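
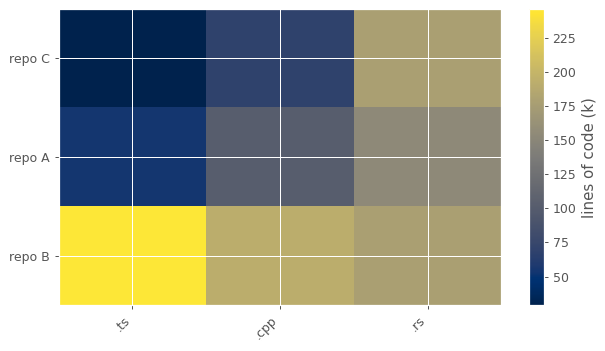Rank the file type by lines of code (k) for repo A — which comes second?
Top 3 for repo A: .rs ≈ 160, .cpp ≈ 100, .ts ≈ 60.

.cpp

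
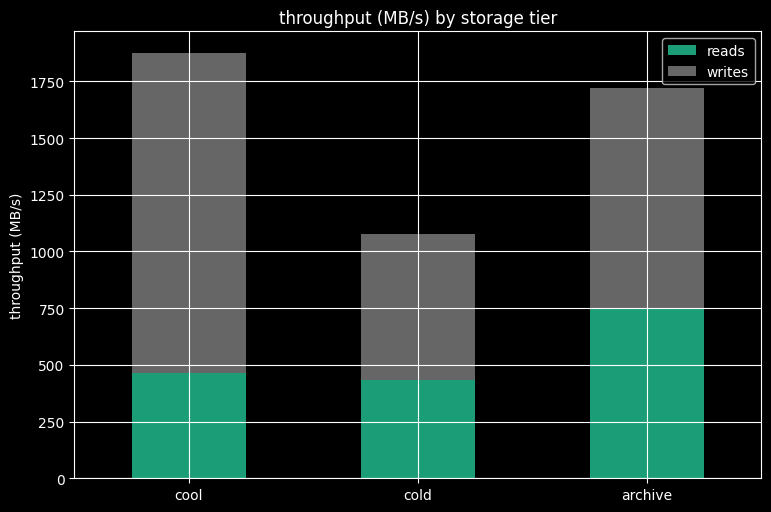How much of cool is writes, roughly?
≈ 1400

writes top ≈ 1800, bottom ≈ 400; segment ≈ 1400.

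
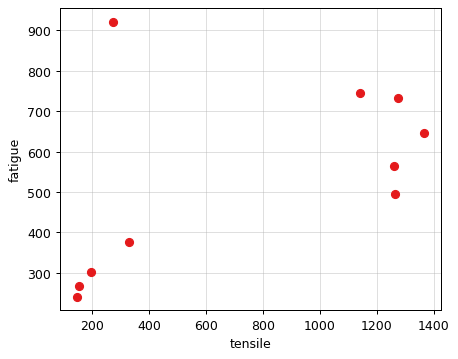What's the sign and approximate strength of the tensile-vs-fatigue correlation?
Points are positively correlated; moderate (|r| ≈ 0.5).

positive, moderate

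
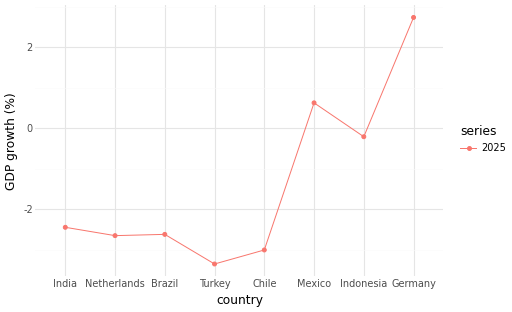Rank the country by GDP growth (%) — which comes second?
Top 3: Germany ≈ 3, Mexico ≈ 1, Indonesia ≈ 0.

Mexico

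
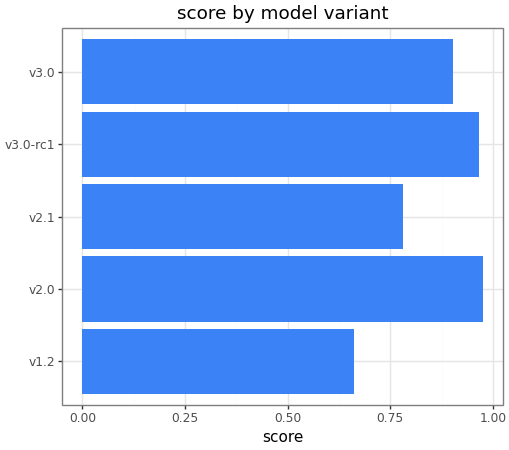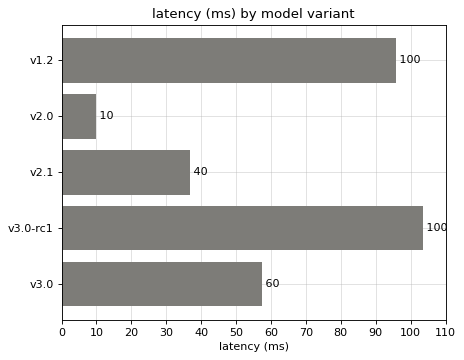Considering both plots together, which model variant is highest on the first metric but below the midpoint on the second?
v2.0

Chart 2 median latency (ms) ≈ 60; below-median model variants: v2.0, v2.1. Among those, v2.0 has the highest score (≈ 1).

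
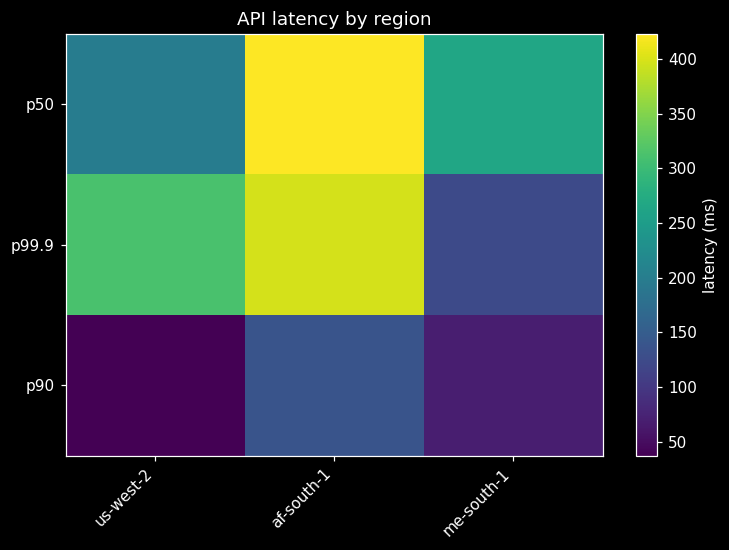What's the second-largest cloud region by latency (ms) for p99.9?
Top 3 for p99.9: af-south-1 ≈ 400, us-west-2 ≈ 300, me-south-1 ≈ 100.

us-west-2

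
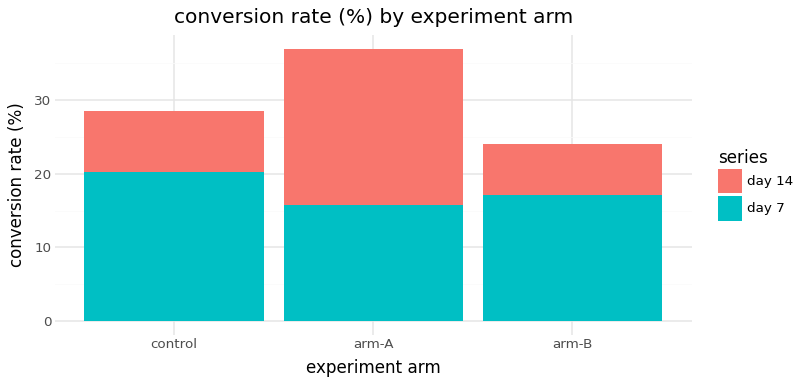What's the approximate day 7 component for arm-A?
≈ 15

day 7 top ≈ 15, bottom ≈ 0; segment ≈ 15.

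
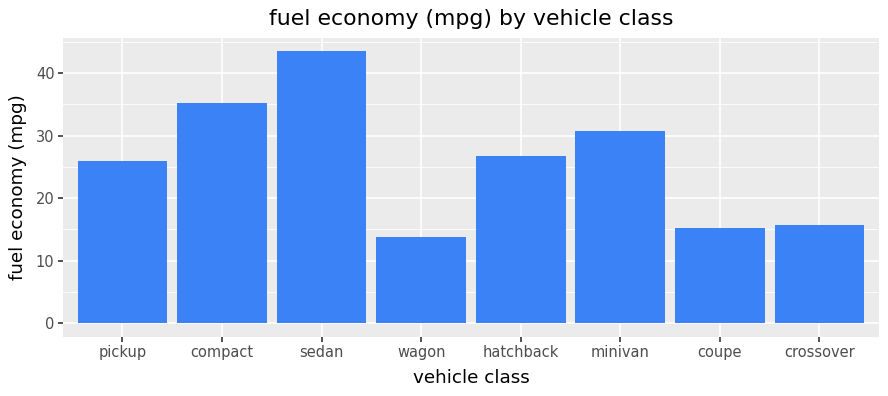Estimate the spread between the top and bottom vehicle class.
Max sedan ≈ 45, min wagon ≈ 15; range ≈ 30.

≈ 30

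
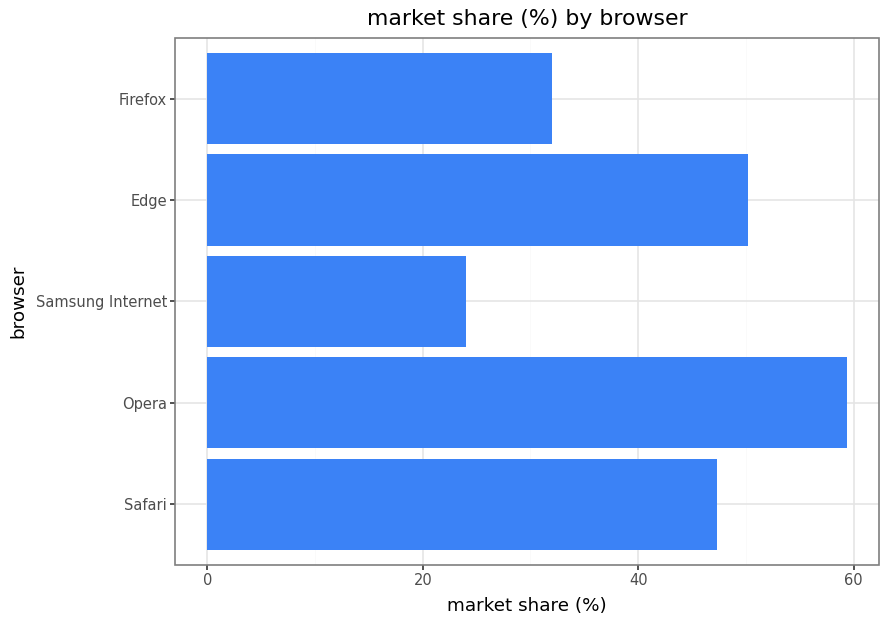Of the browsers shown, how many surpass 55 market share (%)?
Above 55: Opera.

1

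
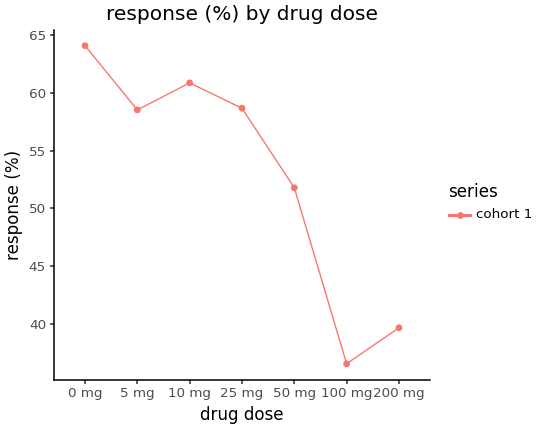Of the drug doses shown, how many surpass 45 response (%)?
Above 45: 0 mg, 5 mg, 10 mg, 25 mg, 50 mg.

5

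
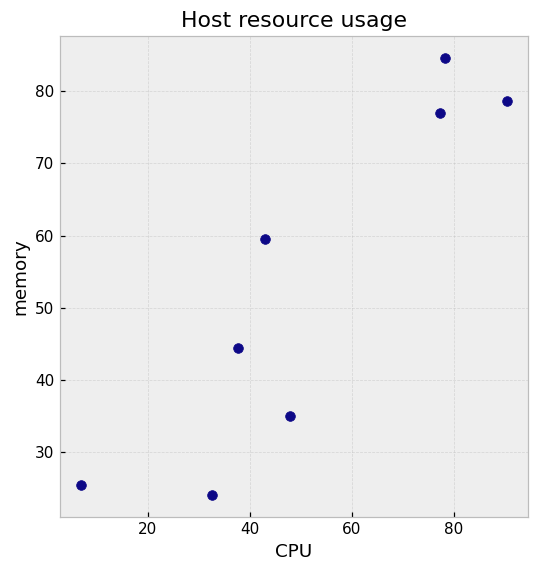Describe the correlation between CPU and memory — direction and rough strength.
positive, strong

Points are positively correlated; strong (|r| ≈ 0.9).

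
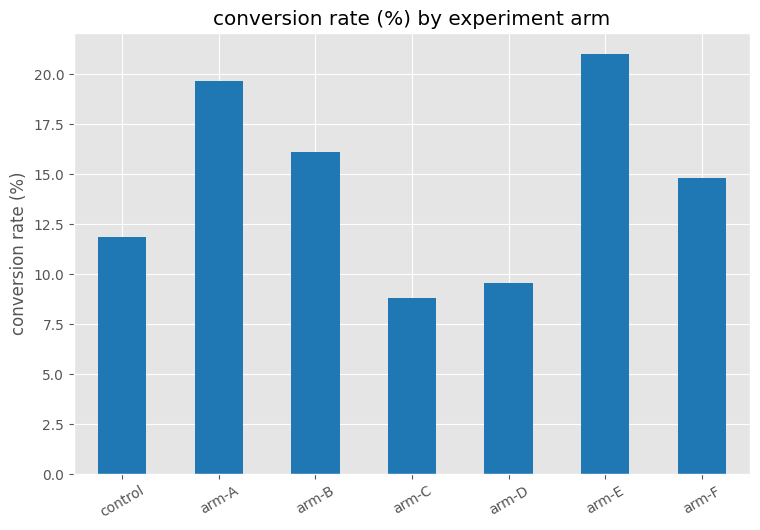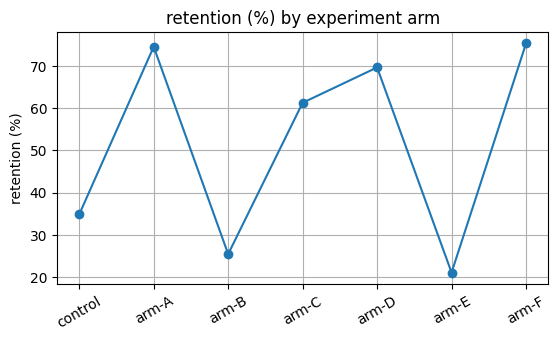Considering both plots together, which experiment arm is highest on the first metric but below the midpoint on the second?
arm-E

Chart 2 median retention (%) ≈ 60; below-median experiment arms: control, arm-B, arm-E. Among those, arm-E has the highest conversion rate (%) (≈ 22).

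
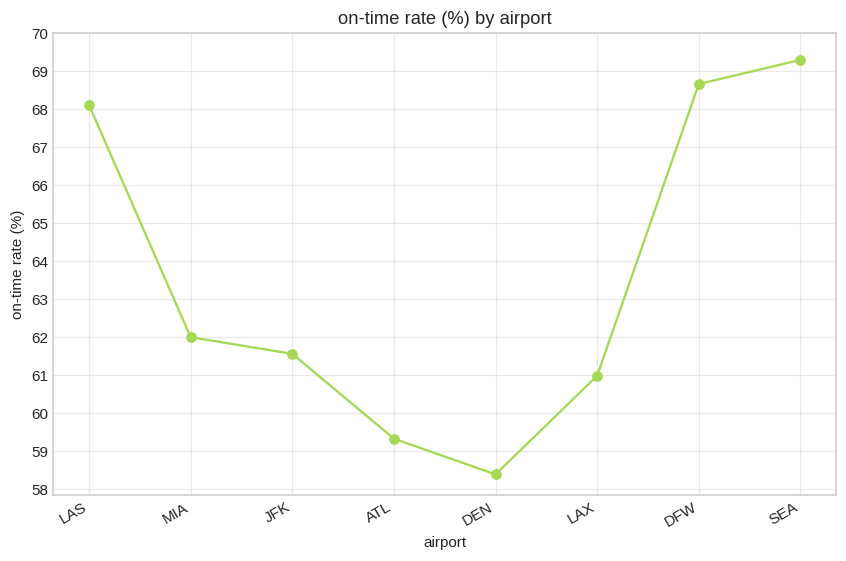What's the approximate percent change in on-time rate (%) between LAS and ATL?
≈ -13.2%

LAS ≈ 68, ATL ≈ 59; (59 − 68) / 68 ≈ -13.2%.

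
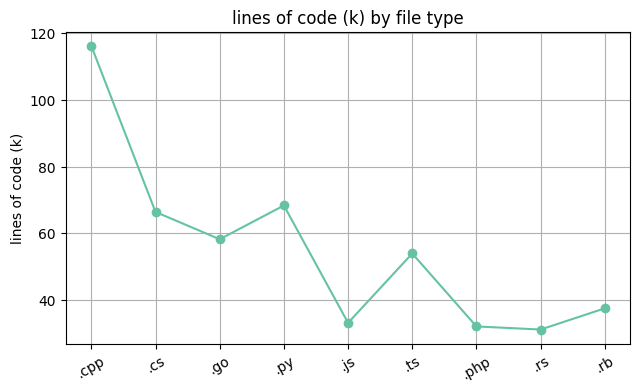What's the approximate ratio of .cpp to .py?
≈ 1.71×

.cpp ≈ 120, .py ≈ 70; 120/70 ≈ 1.71.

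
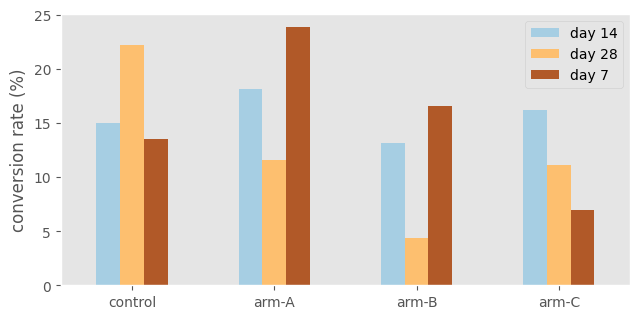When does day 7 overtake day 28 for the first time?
arm-A

control: day 7 ≈ 14 vs day 28 ≈ 22 (not yet); arm-A: day 7 ≈ 24 vs day 28 ≈ 12 (first crossover).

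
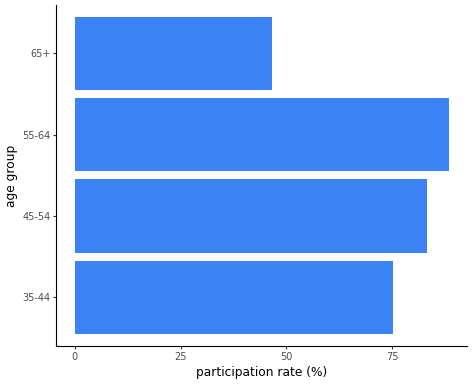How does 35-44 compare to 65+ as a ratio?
≈ 1.6×

35-44 ≈ 80, 65+ ≈ 50; 80/50 ≈ 1.6.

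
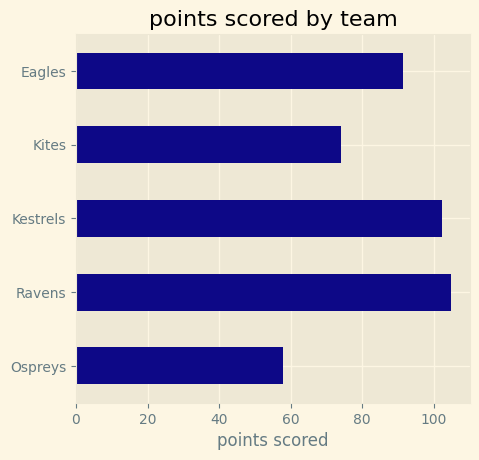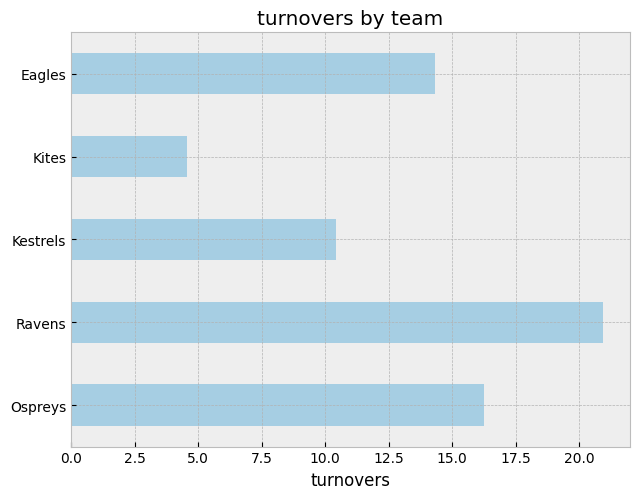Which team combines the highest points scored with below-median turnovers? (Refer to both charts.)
Kestrels

Chart 2 median turnovers ≈ 14; below-median teams: Kestrels, Kites. Among those, Kestrels has the highest points scored (≈ 100).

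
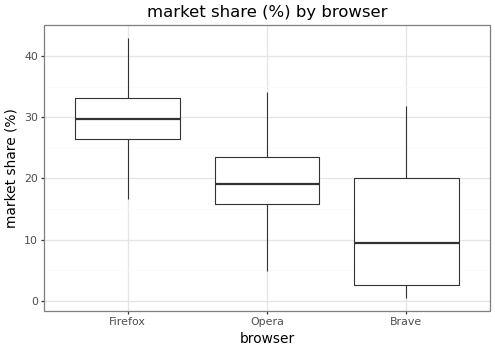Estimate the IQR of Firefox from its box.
Q3 ≈ 34, Q1 ≈ 26; IQR ≈ 8.

≈ 8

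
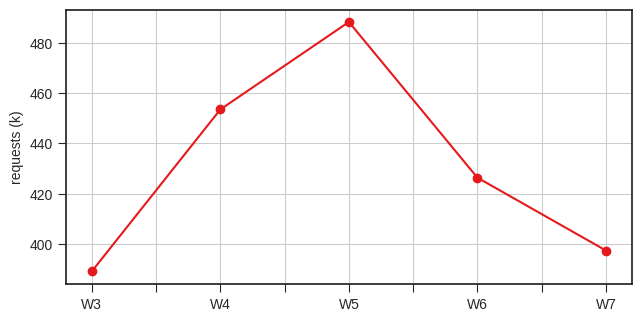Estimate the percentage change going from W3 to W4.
W3 ≈ 390, W4 ≈ 450; (450 − 390) / 390 ≈ +15.4%.

≈ +15.4%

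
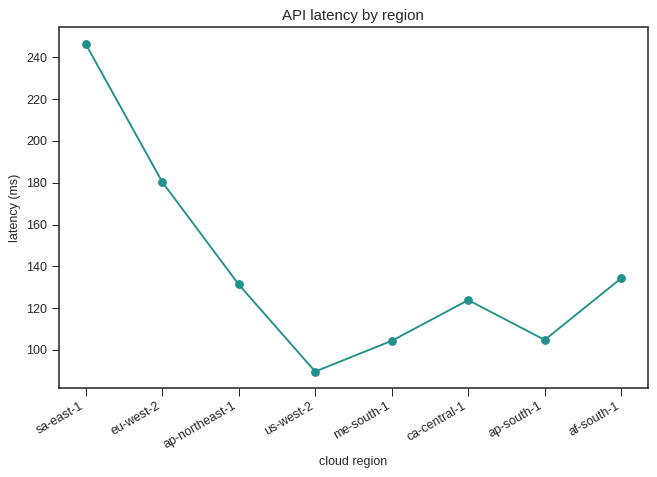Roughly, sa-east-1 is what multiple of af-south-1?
sa-east-1 ≈ 240, af-south-1 ≈ 140; 240/140 ≈ 1.71.

≈ 1.71×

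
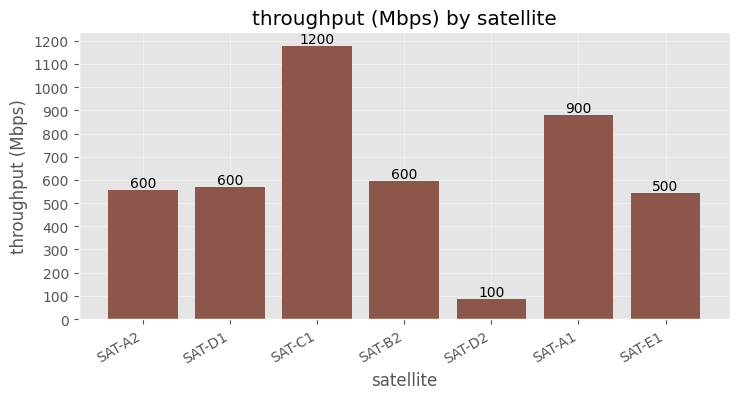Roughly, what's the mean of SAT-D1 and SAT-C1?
(600 + 1200) / 2 ≈ 900.

≈ 900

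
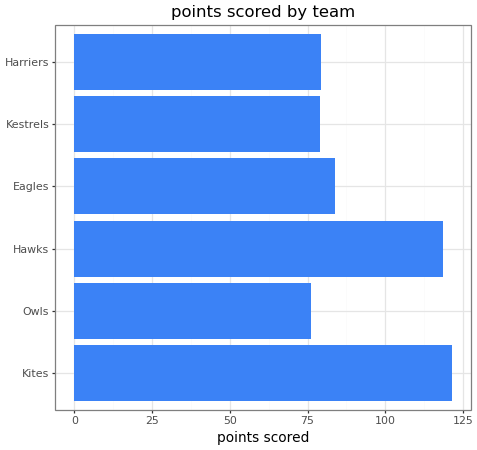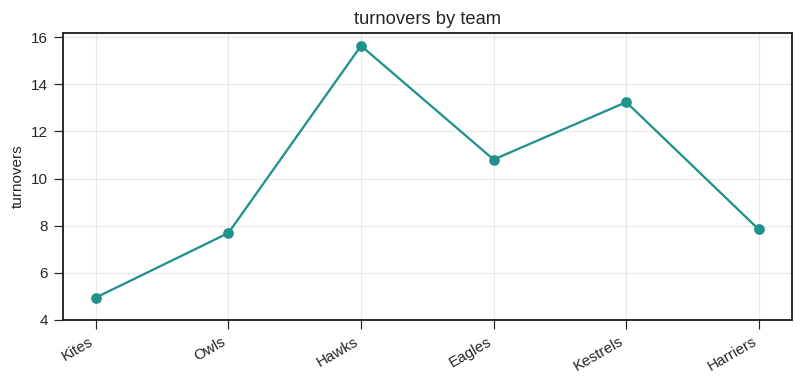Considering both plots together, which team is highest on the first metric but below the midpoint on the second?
Chart 2 median turnovers ≈ 10; below-median teams: Kites, Owls, Harriers. Among those, Kites has the highest points scored (≈ 120).

Kites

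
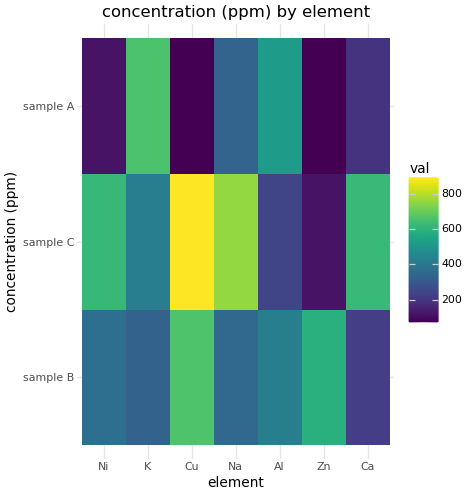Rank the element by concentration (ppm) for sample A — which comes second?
Top 3 for sample A: K ≈ 700, Al ≈ 500, Na ≈ 300.

Al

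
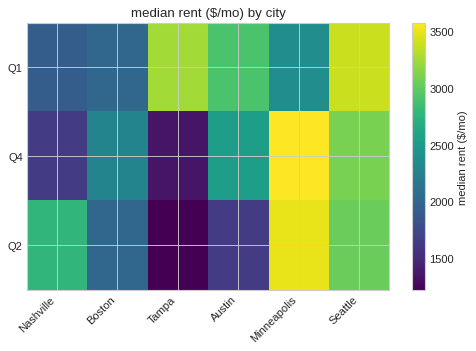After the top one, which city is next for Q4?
Top 3 for Q4: Minneapolis ≈ 3600, Seattle ≈ 3200, Austin ≈ 2600.

Seattle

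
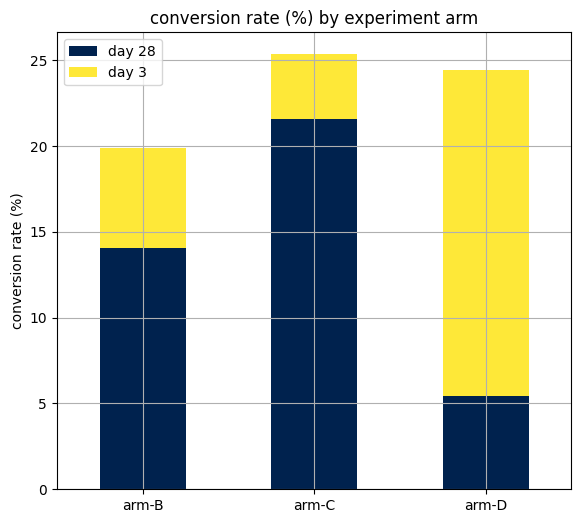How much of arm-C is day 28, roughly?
≈ 20

day 28 top ≈ 20, bottom ≈ 0; segment ≈ 20.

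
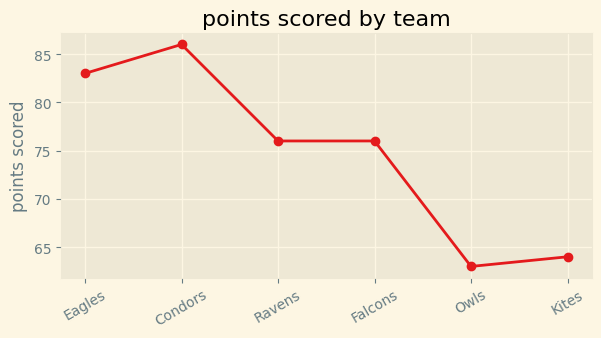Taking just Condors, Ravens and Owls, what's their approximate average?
(86 + 76 + 64) / 3 ≈ 75.

≈ 75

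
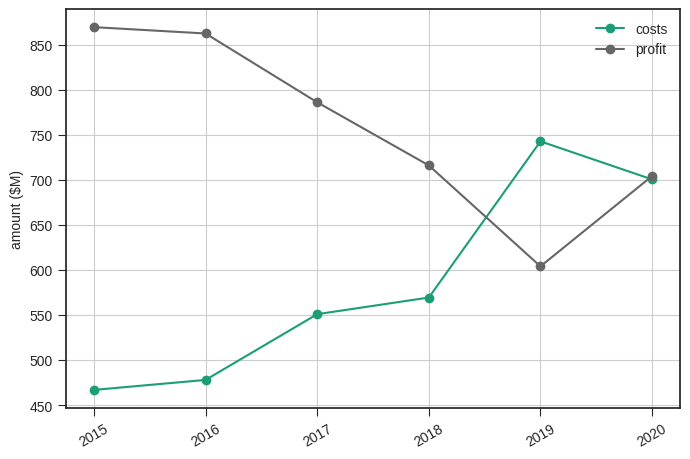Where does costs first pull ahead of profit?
2018: costs ≈ 550 vs profit ≈ 700 (not yet); 2019: costs ≈ 750 vs profit ≈ 600 (first crossover).

2019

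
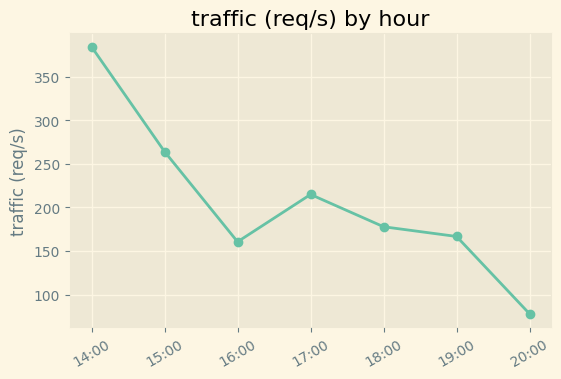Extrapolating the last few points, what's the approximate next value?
≈ 50

Last three: 200, 150, 100 → slope ≈ -50/step → next ≈ 50.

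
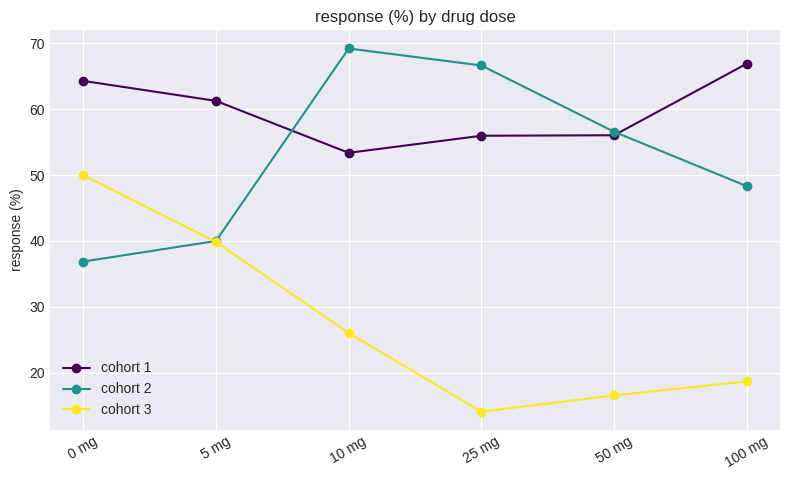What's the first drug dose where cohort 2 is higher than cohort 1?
5 mg: cohort 2 ≈ 40 vs cohort 1 ≈ 60 (not yet); 10 mg: cohort 2 ≈ 70 vs cohort 1 ≈ 55 (first crossover).

10 mg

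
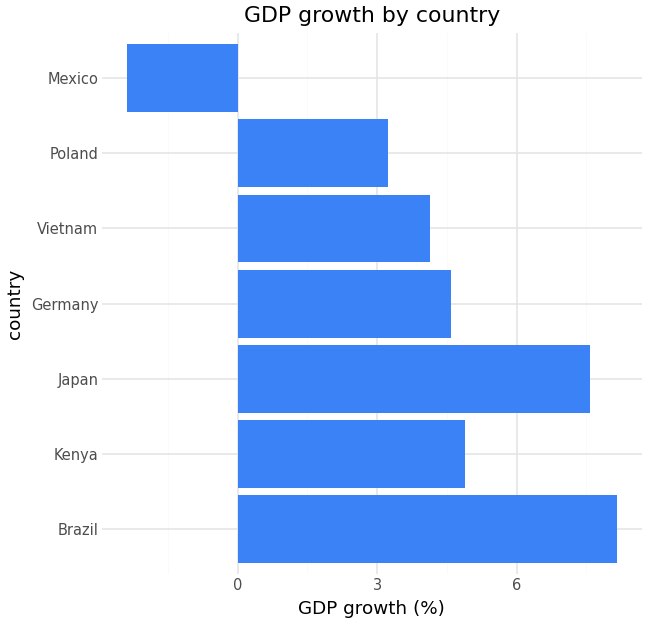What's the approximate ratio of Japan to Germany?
Japan ≈ 8, Germany ≈ 5; 8/5 ≈ 1.6.

≈ 1.6×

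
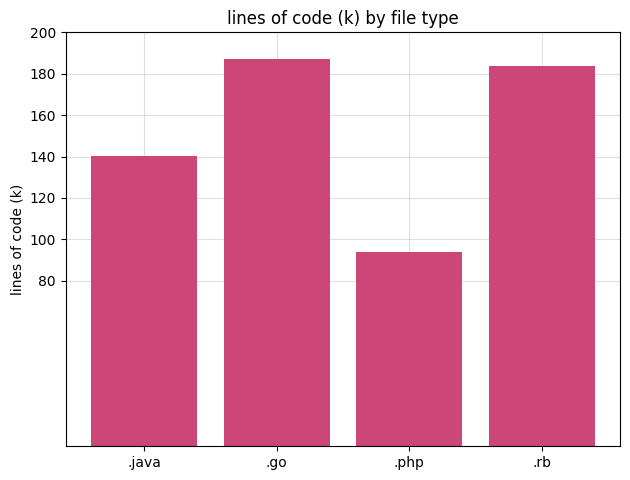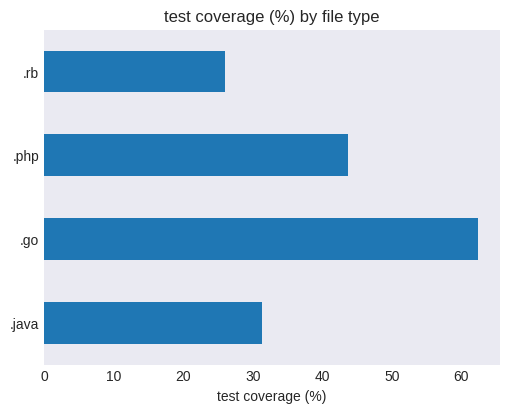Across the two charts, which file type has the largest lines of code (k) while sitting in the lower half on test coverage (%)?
Chart 2 median test coverage (%) ≈ 40; below-median file types: .java, .rb. Among those, .rb has the highest lines of code (k) (≈ 180).

.rb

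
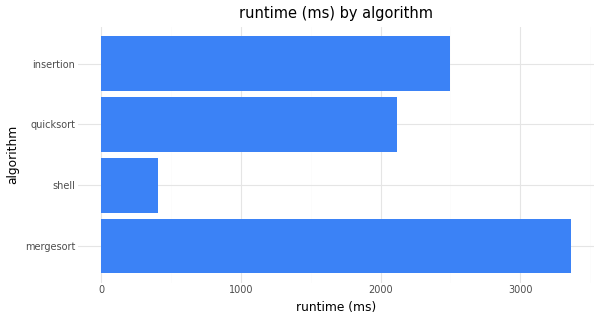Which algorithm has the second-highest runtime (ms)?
insertion

Top 3: mergesort ≈ 3500, insertion ≈ 2500, quicksort ≈ 2000.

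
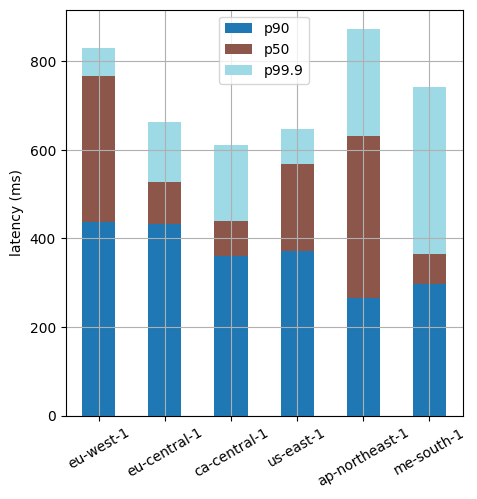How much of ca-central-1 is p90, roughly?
≈ 400

p90 top ≈ 400, bottom ≈ 0; segment ≈ 400.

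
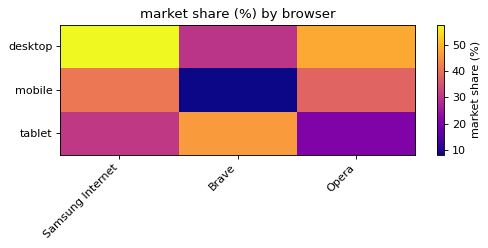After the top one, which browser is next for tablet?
Samsung Internet

Top 3 for tablet: Brave ≈ 45, Samsung Internet ≈ 30, Opera ≈ 20.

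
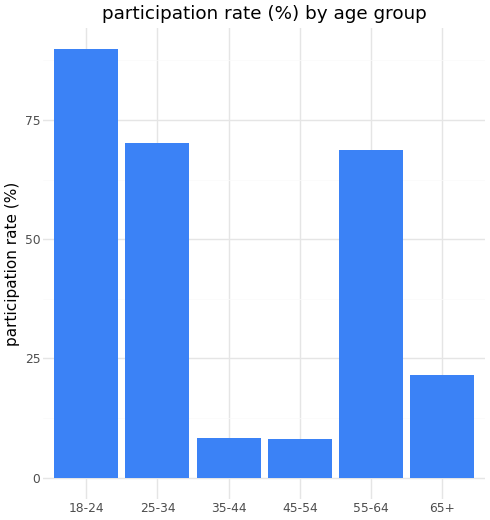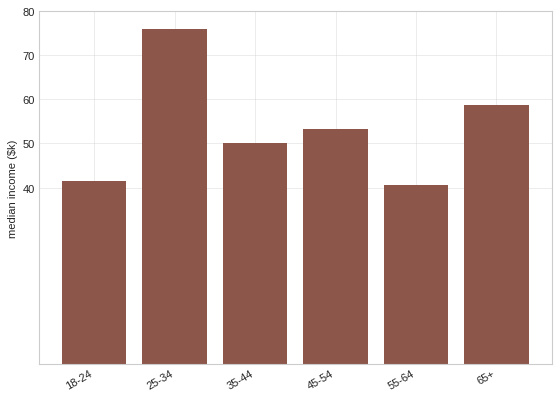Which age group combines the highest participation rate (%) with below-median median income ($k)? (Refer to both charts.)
18-24

Chart 2 median median income ($k) ≈ 50; below-median age groups: 18-24, 35-44, 55-64. Among those, 18-24 has the highest participation rate (%) (≈ 90).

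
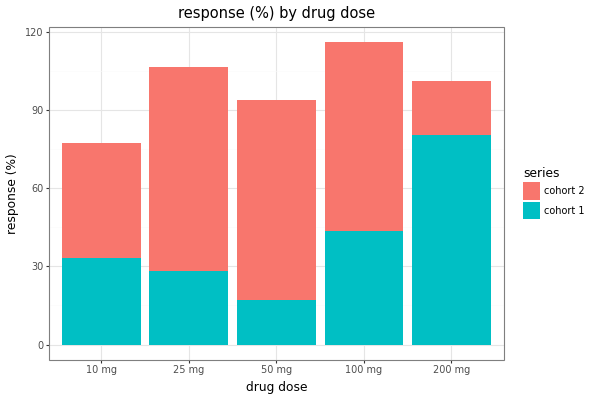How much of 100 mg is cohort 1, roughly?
cohort 1 top ≈ 40, bottom ≈ 0; segment ≈ 40.

≈ 40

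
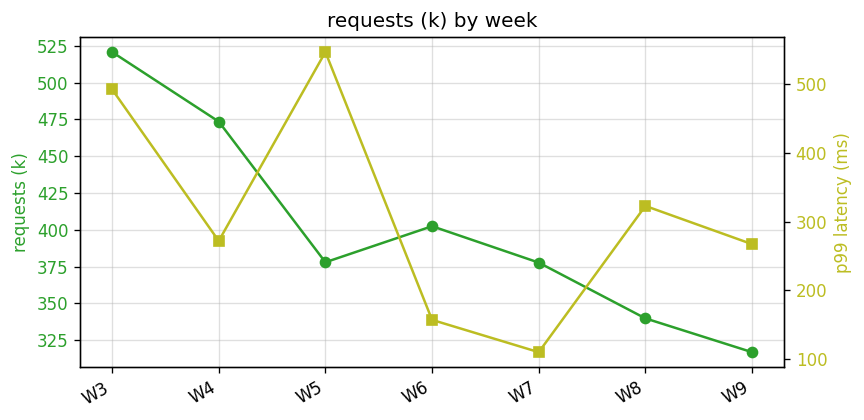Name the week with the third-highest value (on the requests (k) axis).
W6

Top 4 (on the requests (k) axis): W3 ≈ 520, W4 ≈ 480, W6 ≈ 400, W5 ≈ 380.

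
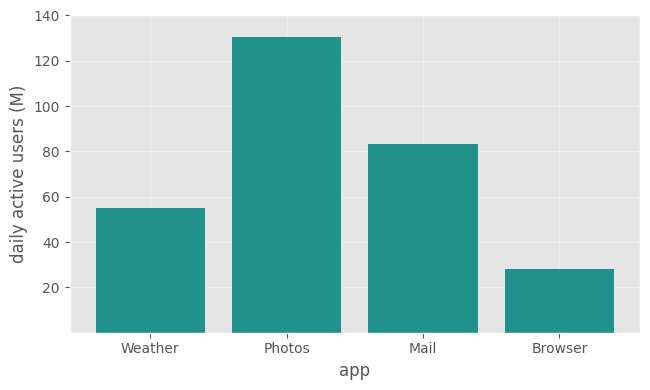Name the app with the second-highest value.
Mail

Top 3: Photos ≈ 140, Mail ≈ 80, Weather ≈ 60.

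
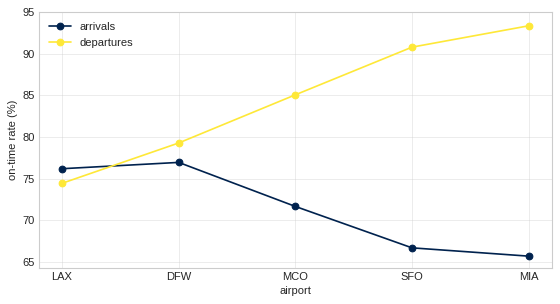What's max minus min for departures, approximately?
≈ 20

Max MIA ≈ 95, min LAX ≈ 75; range ≈ 20.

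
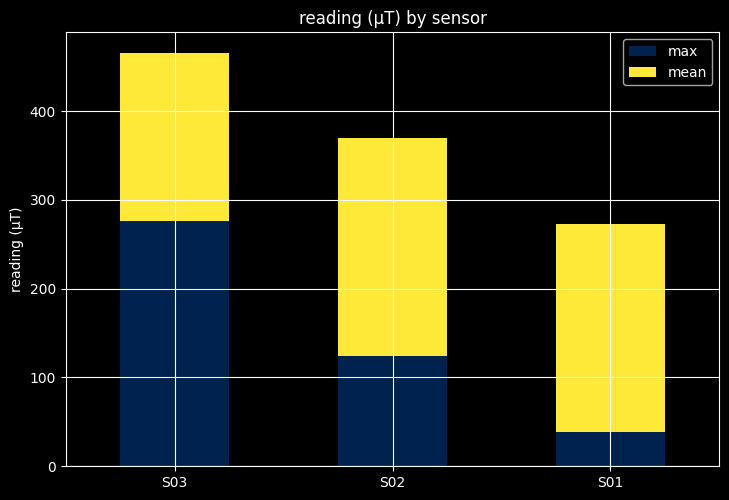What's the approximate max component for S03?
max top ≈ 300, bottom ≈ 0; segment ≈ 300.

≈ 300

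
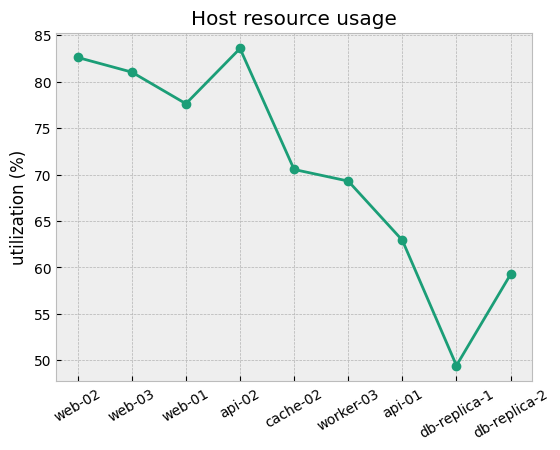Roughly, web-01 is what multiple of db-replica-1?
web-01 ≈ 80, db-replica-1 ≈ 50; 80/50 ≈ 1.6.

≈ 1.6×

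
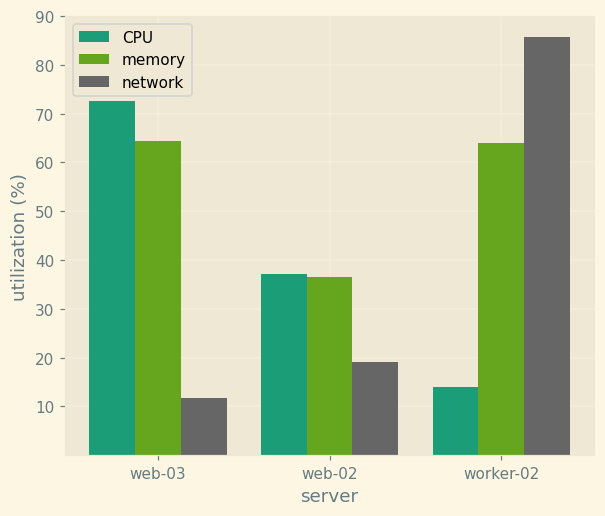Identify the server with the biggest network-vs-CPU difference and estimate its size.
worker-02, ≈ 80 %

worker-02: network ≈ 90, CPU ≈ 10 → gap ≈ 80. Next-largest (web-03) is only ≈ 60.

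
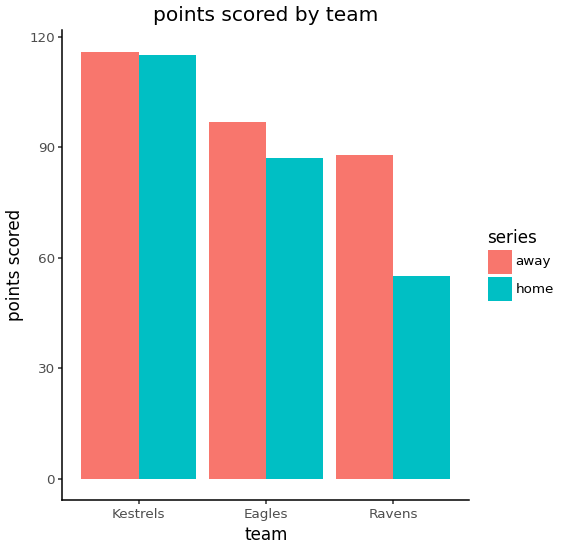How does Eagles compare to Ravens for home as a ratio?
≈ 1.5×

Eagles ≈ 90, Ravens ≈ 60; 90/60 ≈ 1.5.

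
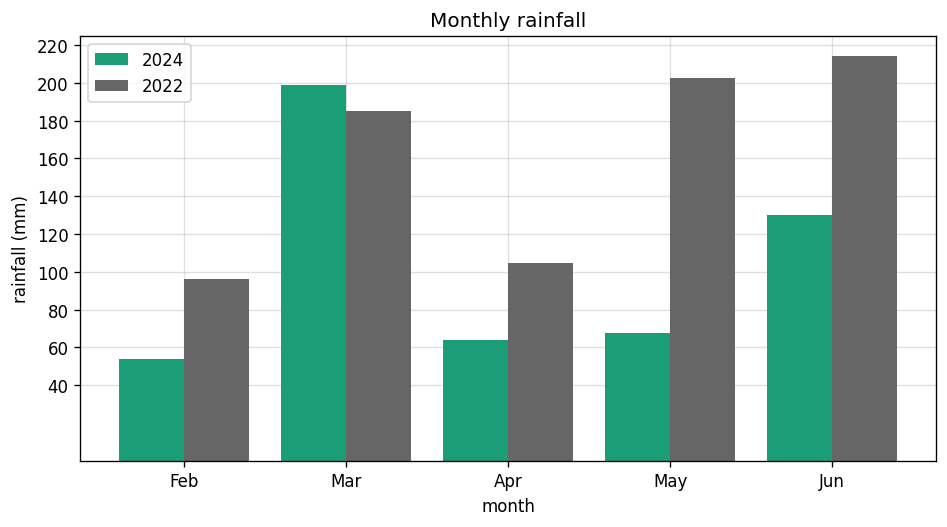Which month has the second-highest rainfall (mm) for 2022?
May

Top 3 for 2022: Jun ≈ 220, May ≈ 200, Mar ≈ 180.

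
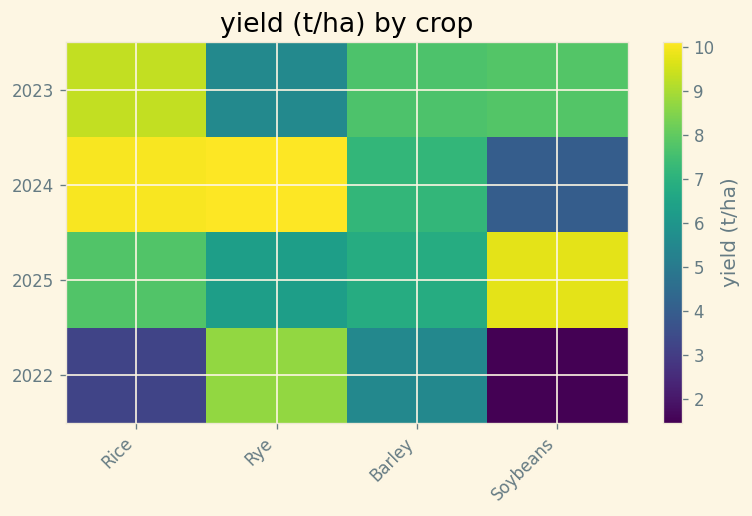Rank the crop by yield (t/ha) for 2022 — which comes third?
Top 4 for 2022: Rye ≈ 9, Barley ≈ 6, Rice ≈ 3, Soybeans ≈ 1.

Rice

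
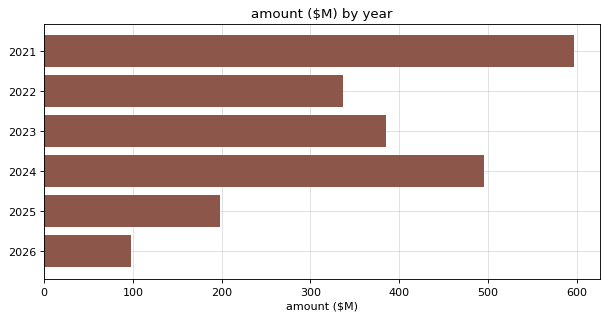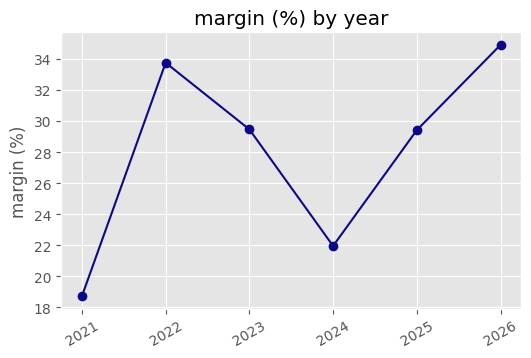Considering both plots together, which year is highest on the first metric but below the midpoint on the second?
Chart 2 median margin (%) ≈ 30; below-median years: 2021, 2024, 2025. Among those, 2021 has the highest amount ($M) (≈ 600).

2021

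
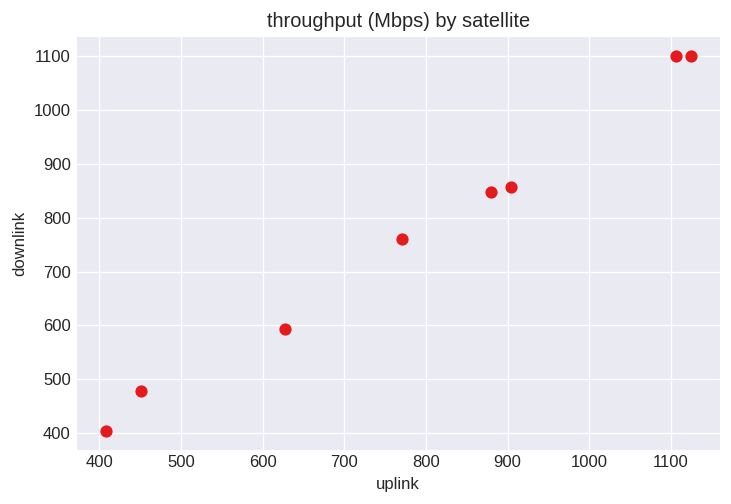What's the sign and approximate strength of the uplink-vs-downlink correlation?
positive, strong

Points are positively correlated; strong (|r| ≈ 1.0).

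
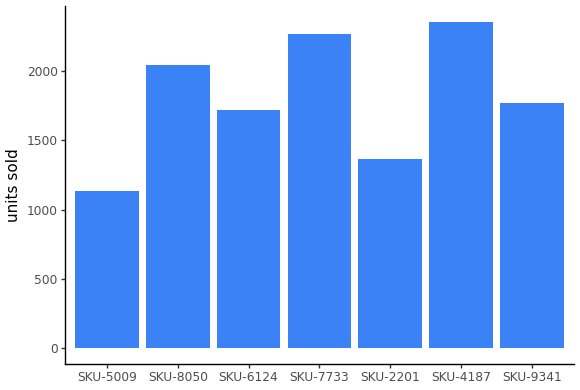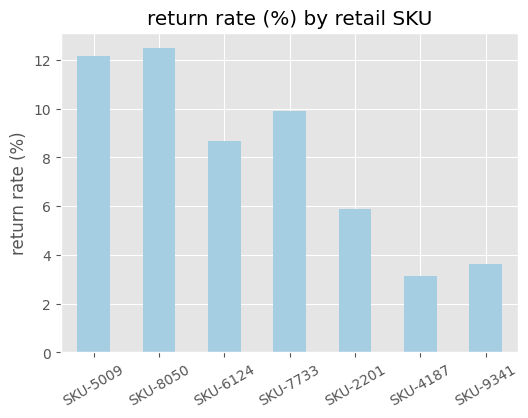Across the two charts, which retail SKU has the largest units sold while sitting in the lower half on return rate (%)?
Chart 2 median return rate (%) ≈ 8; below-median retail SKUs: SKU-2201, SKU-4187, SKU-9341. Among those, SKU-4187 has the highest units sold (≈ 2500).

SKU-4187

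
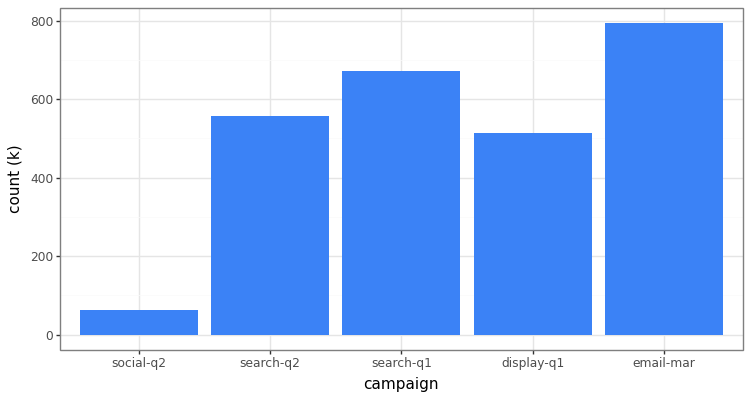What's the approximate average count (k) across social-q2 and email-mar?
≈ 450

(100 + 800) / 2 ≈ 450.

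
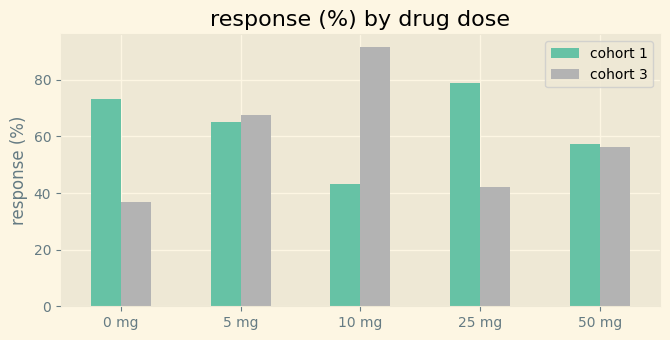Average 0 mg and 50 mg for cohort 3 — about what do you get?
(40 + 60) / 2 ≈ 50.

≈ 50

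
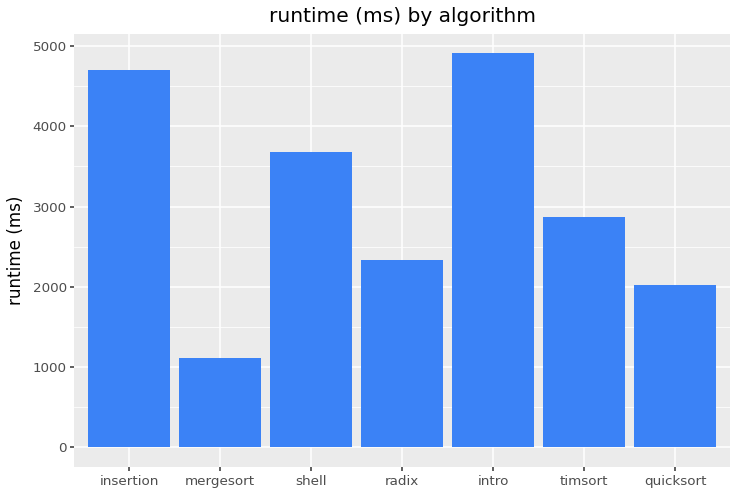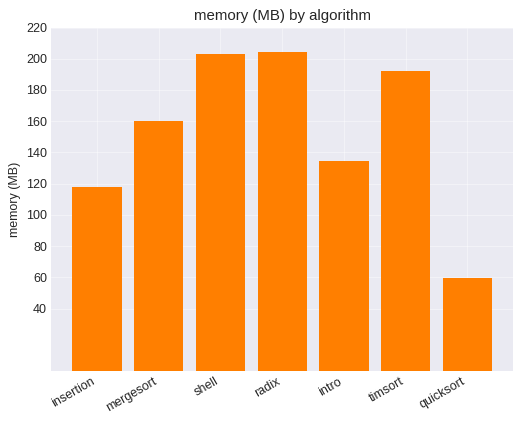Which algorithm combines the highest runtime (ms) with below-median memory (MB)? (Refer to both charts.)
intro

Chart 2 median memory (MB) ≈ 160; below-median algorithms: insertion, intro, quicksort. Among those, intro has the highest runtime (ms) (≈ 5000).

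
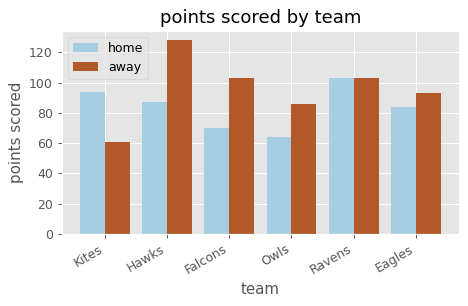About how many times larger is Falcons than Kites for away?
≈ 1.67×

Falcons ≈ 100, Kites ≈ 60; 100/60 ≈ 1.67.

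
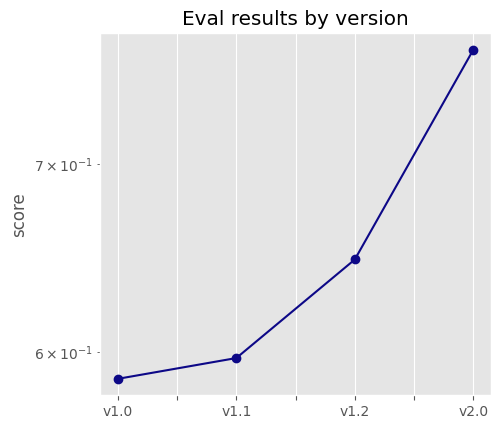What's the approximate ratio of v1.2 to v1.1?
≈ 1.07×

v1.2 ≈ 0.64, v1.1 ≈ 0.60; 0.64/0.60 ≈ 1.07.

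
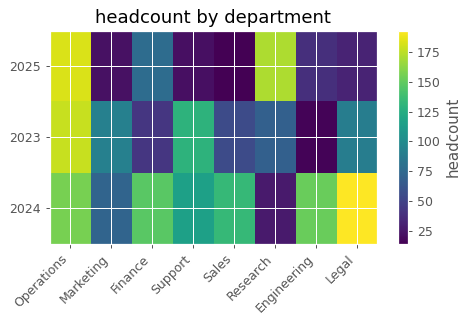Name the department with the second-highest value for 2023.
Top 3 for 2023: Operations ≈ 180, Support ≈ 120, Marketing ≈ 100.

Support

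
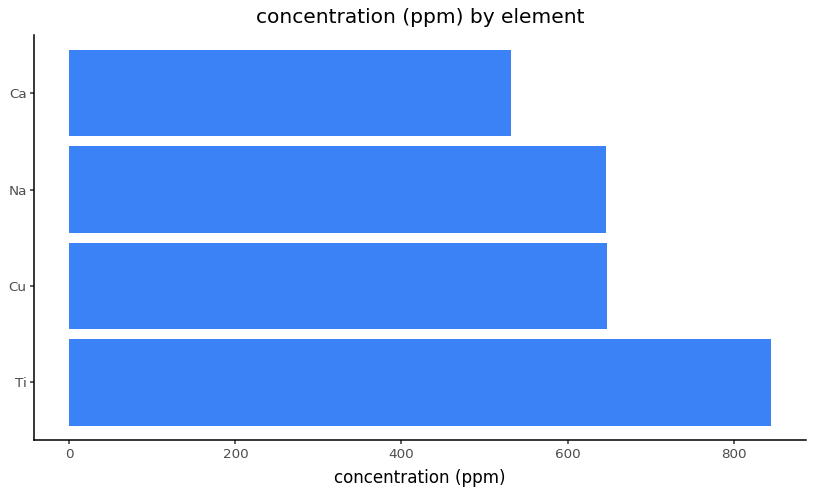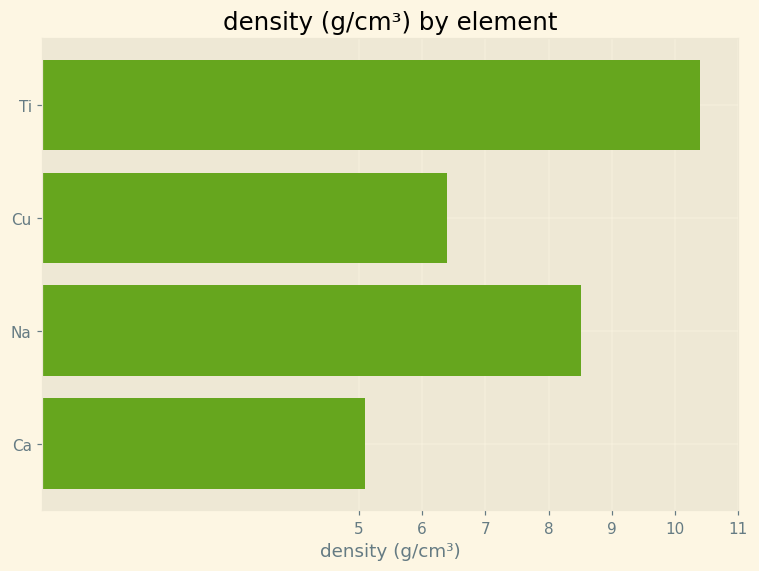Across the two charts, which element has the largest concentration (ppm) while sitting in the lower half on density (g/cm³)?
Chart 2 median density (g/cm³) ≈ 7; below-median elements: Cu, Ca. Among those, Cu has the highest concentration (ppm) (≈ 600).

Cu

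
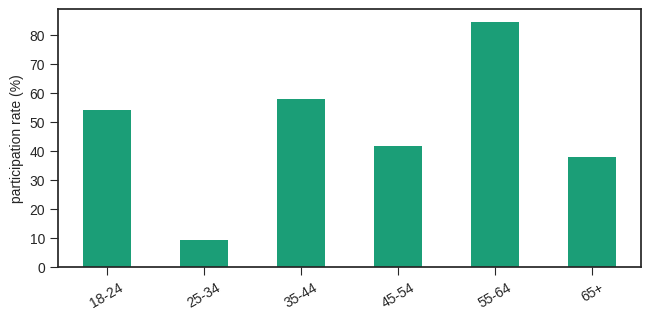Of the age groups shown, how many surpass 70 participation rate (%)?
1

Above 70: 55-64.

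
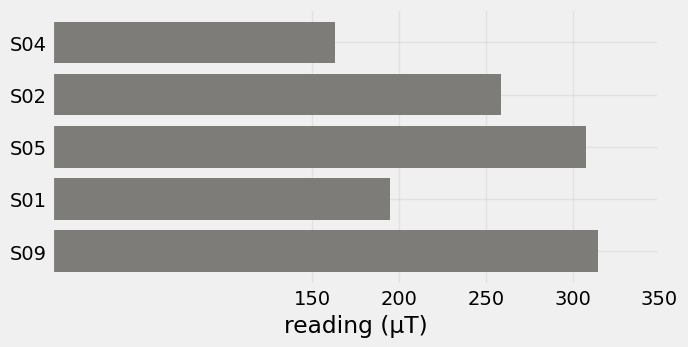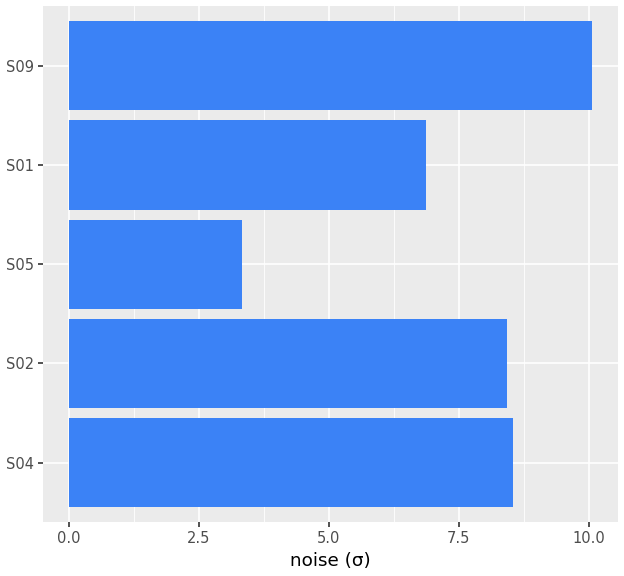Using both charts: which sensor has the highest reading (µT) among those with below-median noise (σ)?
Chart 2 median noise (σ) ≈ 8; below-median sensors: S05, S01. Among those, S05 has the highest reading (µT) (≈ 300).

S05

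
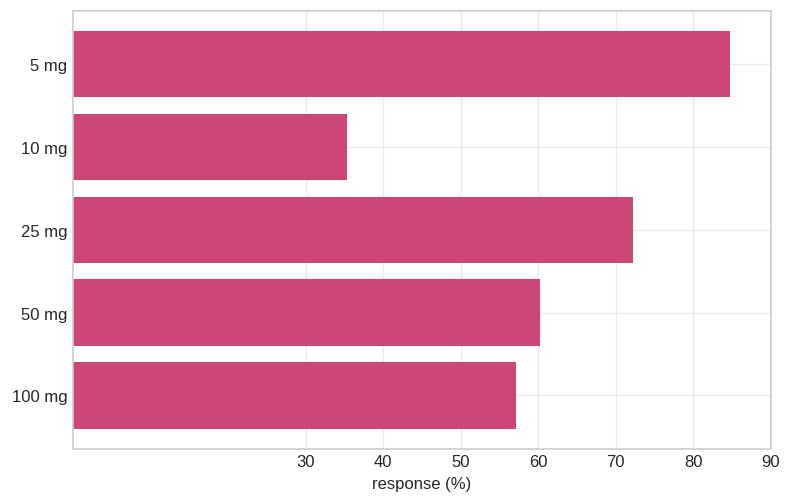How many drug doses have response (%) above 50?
4

Above 50: 5 mg, 25 mg, 50 mg, 100 mg.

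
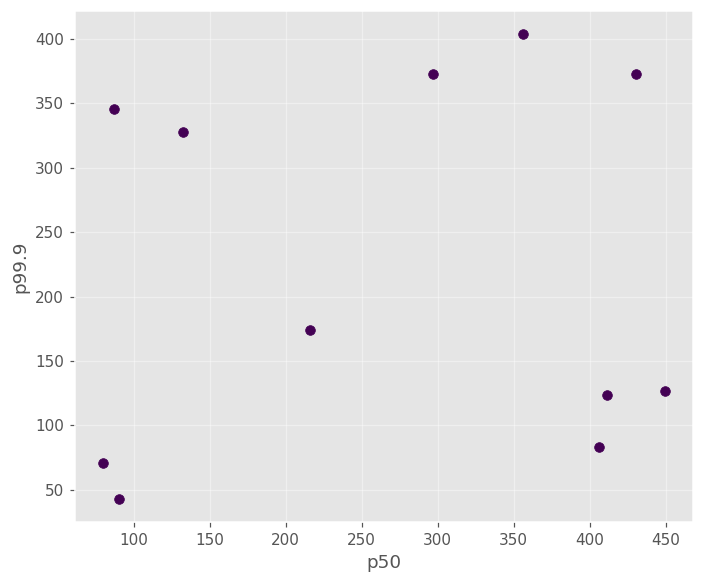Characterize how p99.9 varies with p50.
Points are roughly uncorrelated; weak (|r| ≈ 0.1).

no clear correlation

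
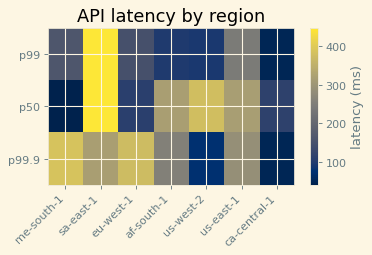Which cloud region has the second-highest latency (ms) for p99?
us-east-1

Top 3 for p99: sa-east-1 ≈ 450, us-east-1 ≈ 250, me-south-1 ≈ 150.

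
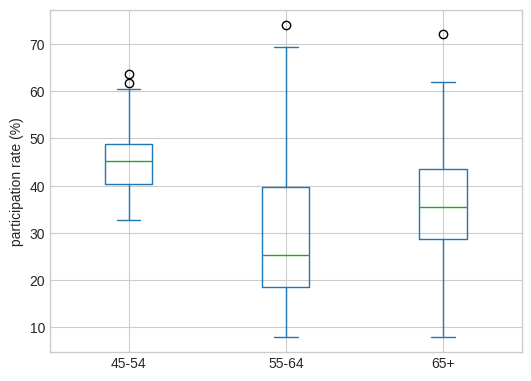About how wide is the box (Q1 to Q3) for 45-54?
Q3 ≈ 48, Q1 ≈ 40; IQR ≈ 8.

≈ 8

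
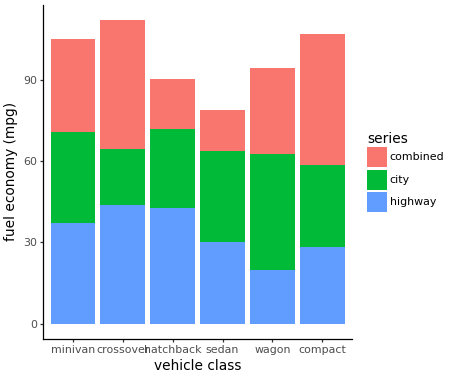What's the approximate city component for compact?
≈ 30

city top ≈ 60, bottom ≈ 30; segment ≈ 30.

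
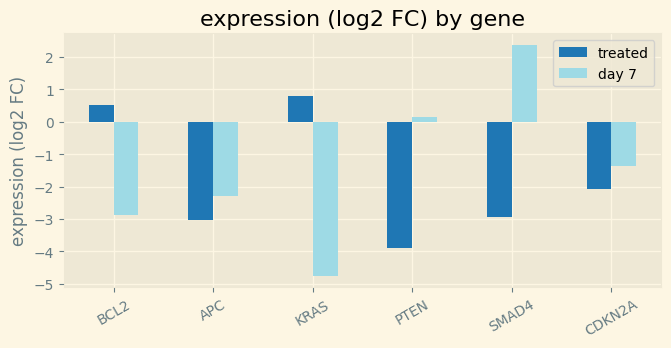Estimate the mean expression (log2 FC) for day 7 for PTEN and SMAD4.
(0 + 2) / 2 ≈ 1.

≈ 1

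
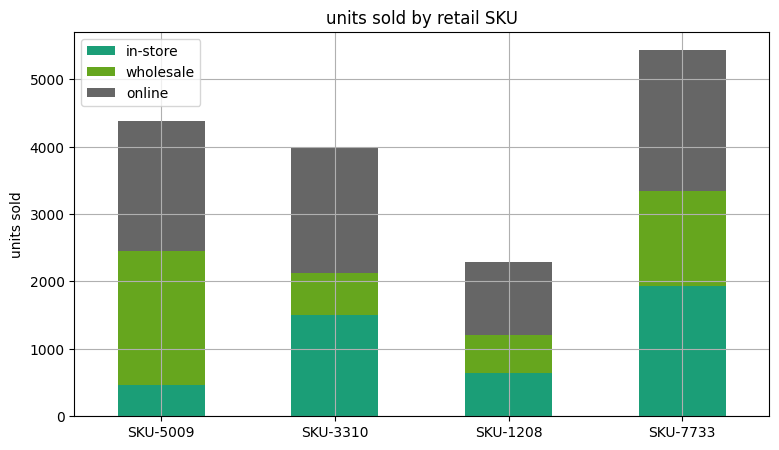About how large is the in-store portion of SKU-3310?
≈ 1500

in-store top ≈ 1500, bottom ≈ 0; segment ≈ 1500.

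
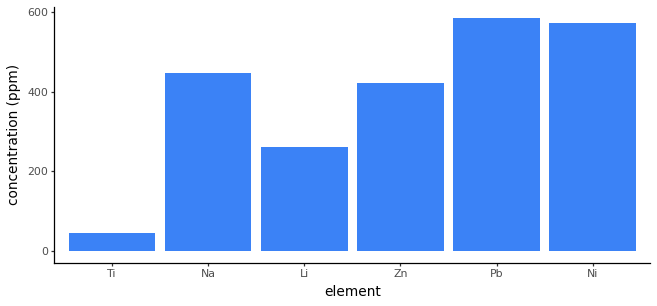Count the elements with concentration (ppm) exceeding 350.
Above 350: Na, Zn, Pb, Ni.

4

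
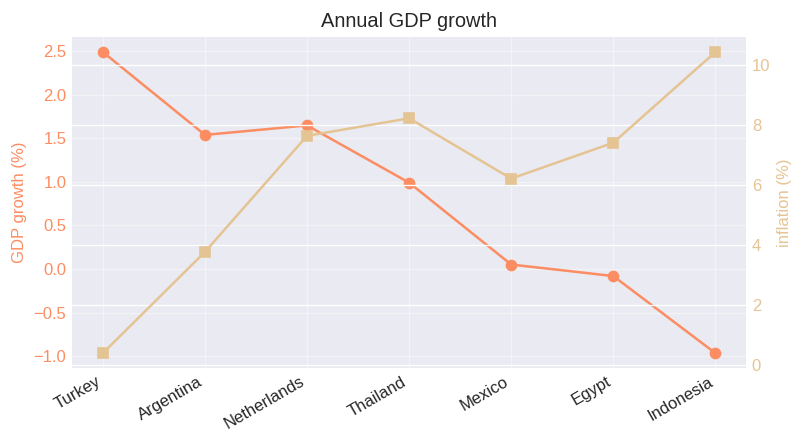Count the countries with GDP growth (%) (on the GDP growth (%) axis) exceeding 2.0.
1

Above 2.0: Turkey.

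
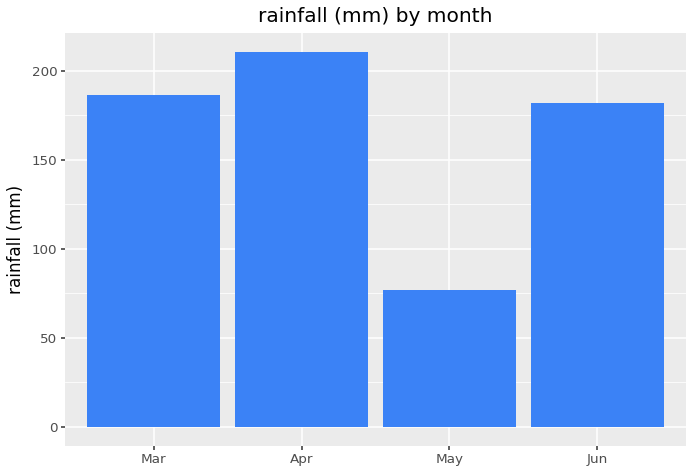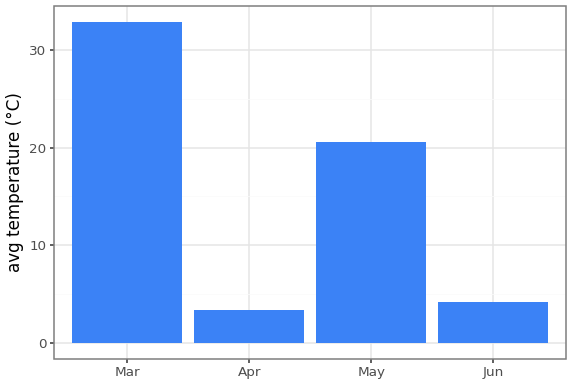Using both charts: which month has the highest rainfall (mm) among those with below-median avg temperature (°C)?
Chart 2 median avg temperature (°C) ≈ 10; below-median months: Apr, Jun. Among those, Apr has the highest rainfall (mm) (≈ 220).

Apr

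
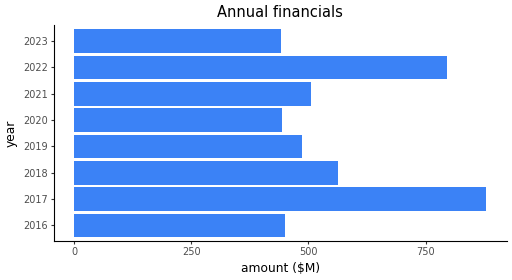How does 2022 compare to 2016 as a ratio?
2022 ≈ 800, 2016 ≈ 500; 800/500 ≈ 1.6.

≈ 1.6×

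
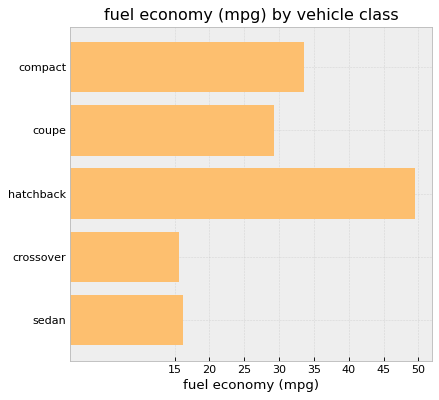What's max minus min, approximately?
Max hatchback ≈ 50, min crossover ≈ 15; range ≈ 35.

≈ 35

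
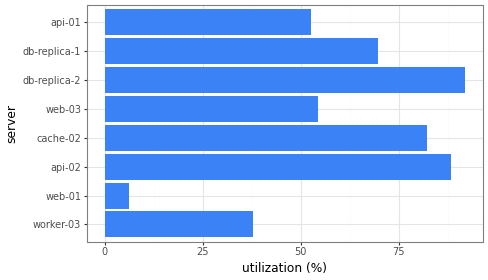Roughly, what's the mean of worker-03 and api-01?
≈ 45

(40 + 50) / 2 ≈ 45.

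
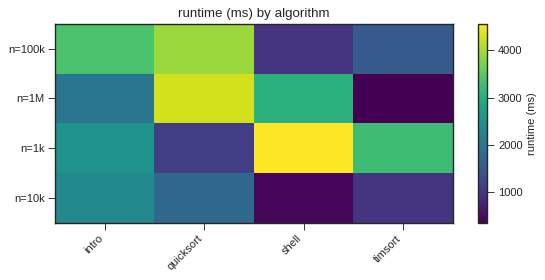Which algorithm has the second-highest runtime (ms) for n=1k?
Top 3 for n=1k: shell ≈ 4500, timsort ≈ 3500, intro ≈ 2500.

timsort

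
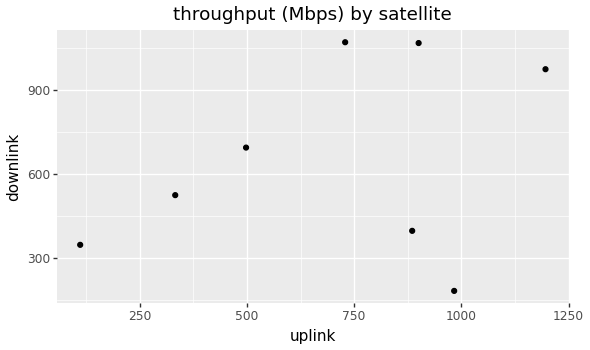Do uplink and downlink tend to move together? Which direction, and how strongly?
Points are positively correlated; weak (|r| ≈ 0.3).

positive, weak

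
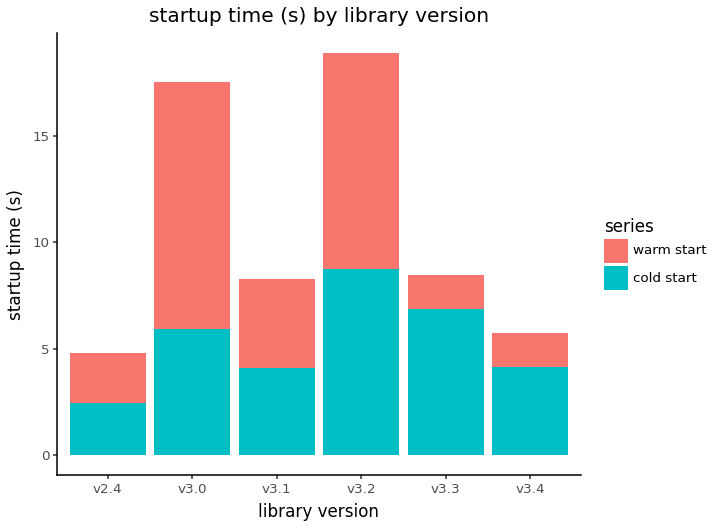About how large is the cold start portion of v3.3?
≈ 6

cold start top ≈ 6, bottom ≈ 0; segment ≈ 6.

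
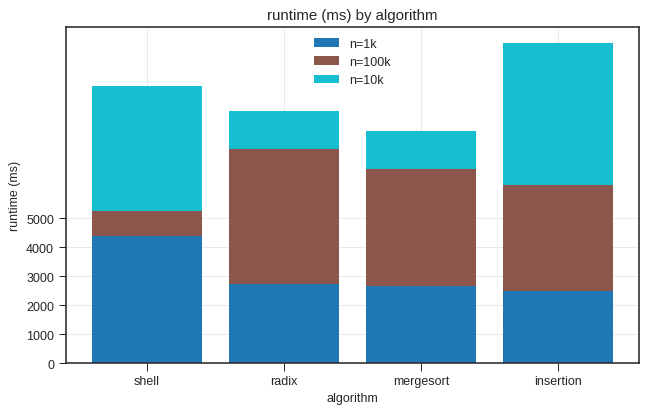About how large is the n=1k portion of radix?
n=1k top ≈ 3000, bottom ≈ 0; segment ≈ 3000.

≈ 3000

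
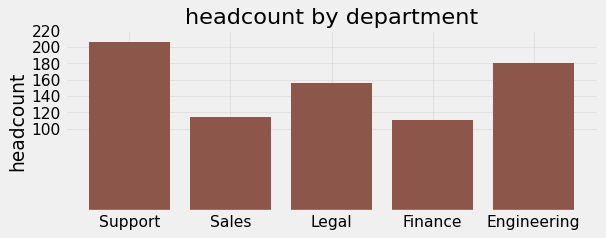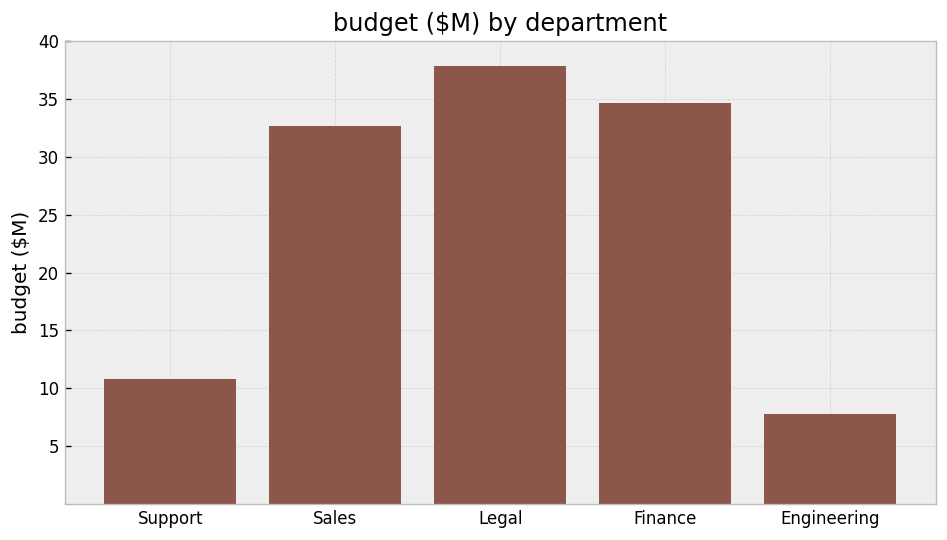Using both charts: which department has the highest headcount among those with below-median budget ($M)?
Support

Chart 2 median budget ($M) ≈ 35; below-median departments: Support, Engineering. Among those, Support has the highest headcount (≈ 200).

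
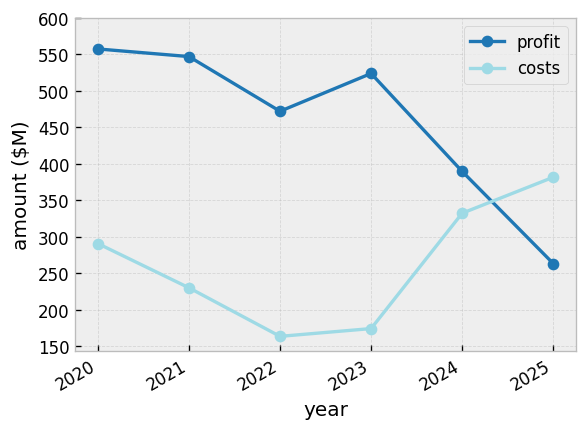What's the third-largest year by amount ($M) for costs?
Top 4 for costs: 2025 ≈ 400, 2024 ≈ 350, 2020 ≈ 300, 2021 ≈ 250.

2020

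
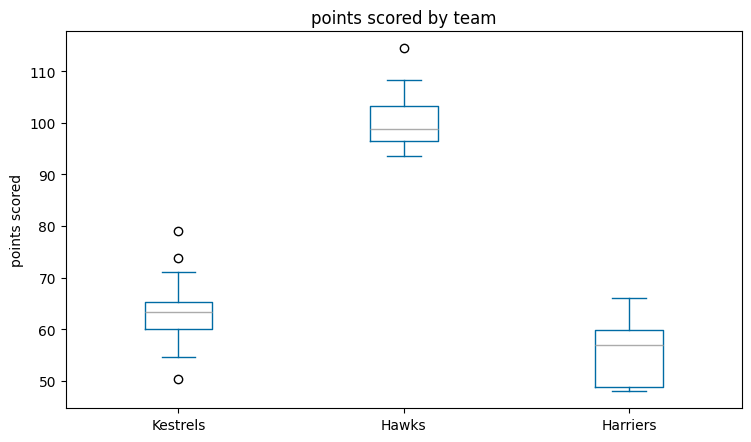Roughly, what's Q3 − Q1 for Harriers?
≈ 10

Q3 ≈ 60, Q1 ≈ 50; IQR ≈ 10.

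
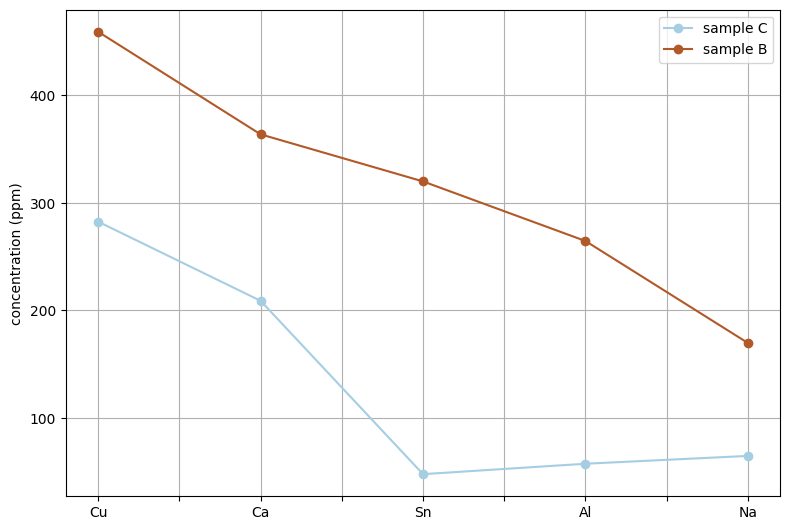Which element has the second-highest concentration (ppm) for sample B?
Top 3 for sample B: Cu ≈ 450, Ca ≈ 350, Sn ≈ 300.

Ca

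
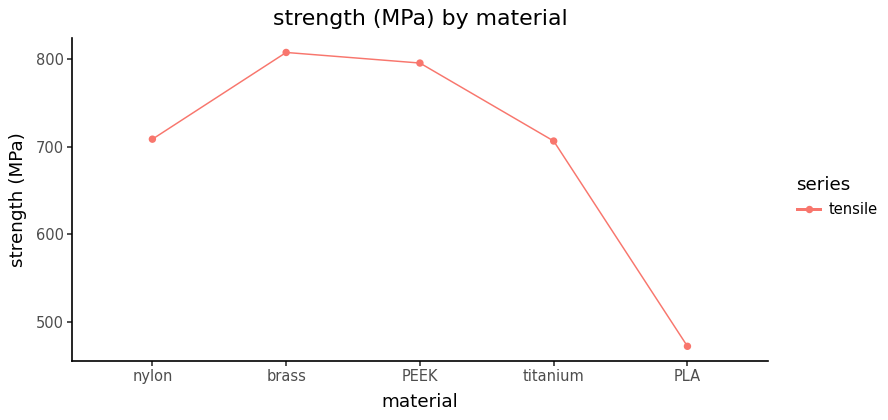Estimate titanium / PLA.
titanium ≈ 700, PLA ≈ 450; 700/450 ≈ 1.56.

≈ 1.56×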